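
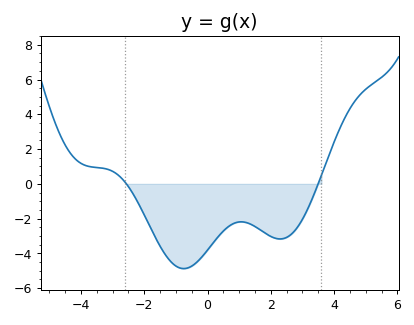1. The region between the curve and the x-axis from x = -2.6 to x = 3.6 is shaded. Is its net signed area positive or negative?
negative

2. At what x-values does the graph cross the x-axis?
-2.56, 3.5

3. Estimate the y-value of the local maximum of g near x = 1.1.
-2.18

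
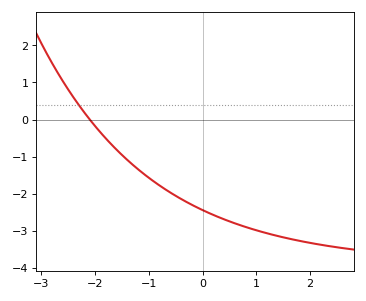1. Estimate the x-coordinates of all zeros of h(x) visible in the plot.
-2.1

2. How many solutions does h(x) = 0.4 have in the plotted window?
1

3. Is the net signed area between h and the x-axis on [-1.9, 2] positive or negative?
negative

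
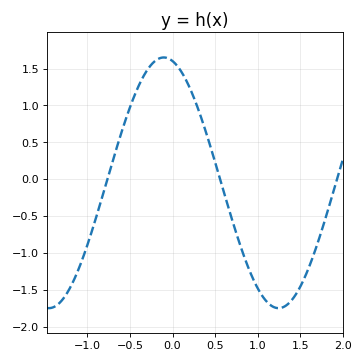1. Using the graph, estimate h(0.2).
1.24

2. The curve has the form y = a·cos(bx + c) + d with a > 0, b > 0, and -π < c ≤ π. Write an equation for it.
y = 1.7cos(2.33x + 0.24) - 0.05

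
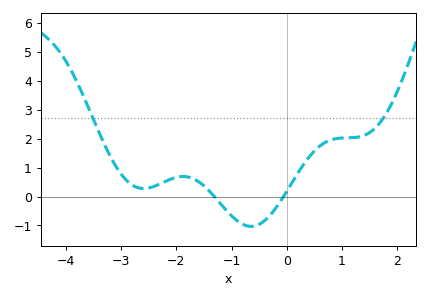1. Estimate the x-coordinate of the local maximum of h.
-1.88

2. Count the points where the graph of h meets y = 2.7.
2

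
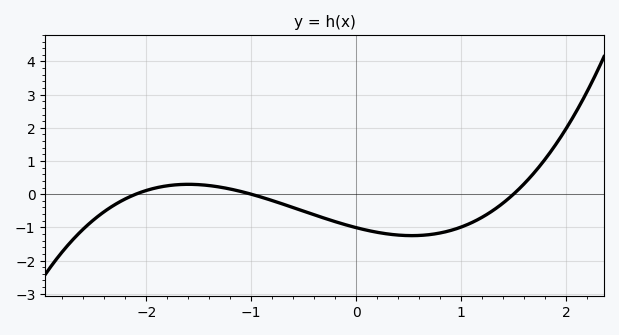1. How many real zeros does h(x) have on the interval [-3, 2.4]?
3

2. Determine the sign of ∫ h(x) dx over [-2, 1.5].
negative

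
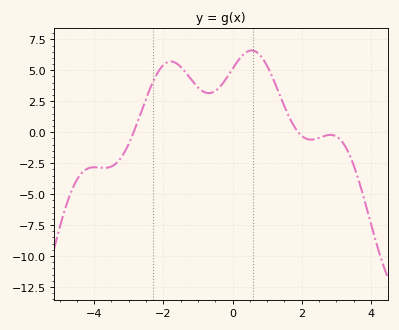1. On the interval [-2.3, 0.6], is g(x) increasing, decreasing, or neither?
neither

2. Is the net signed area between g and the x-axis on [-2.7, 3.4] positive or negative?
positive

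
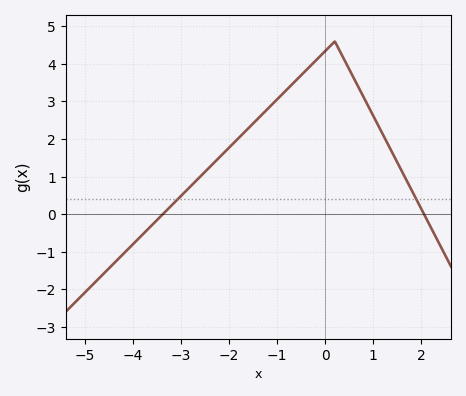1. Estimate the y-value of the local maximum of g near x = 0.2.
4.6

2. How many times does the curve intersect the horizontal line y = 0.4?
2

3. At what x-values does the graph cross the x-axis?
-3.4, 2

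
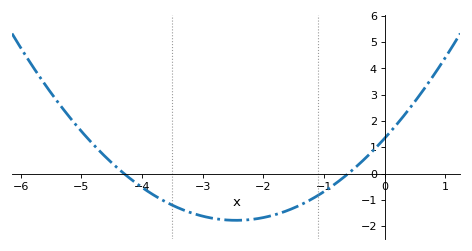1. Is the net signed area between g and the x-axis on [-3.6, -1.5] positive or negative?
negative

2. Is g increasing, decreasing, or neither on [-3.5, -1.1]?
neither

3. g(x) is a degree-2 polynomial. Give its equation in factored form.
y = 0.52(x + 4.3)(x + 0.6)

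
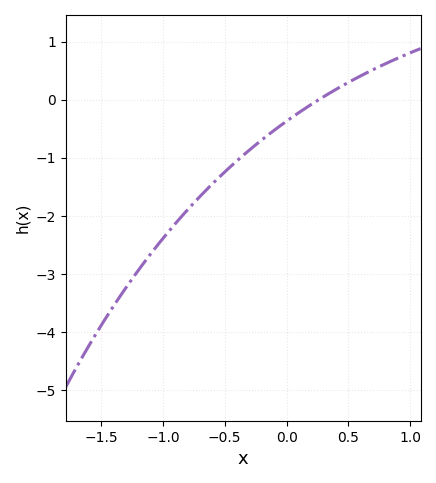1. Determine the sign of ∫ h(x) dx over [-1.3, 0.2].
negative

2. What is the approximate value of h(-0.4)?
-1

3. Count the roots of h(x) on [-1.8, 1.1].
1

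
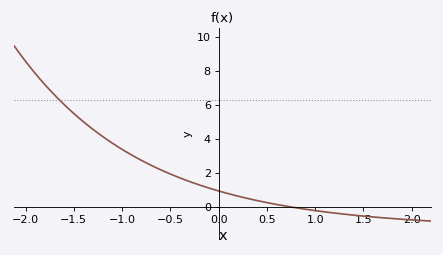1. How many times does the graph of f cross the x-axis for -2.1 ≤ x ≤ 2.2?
1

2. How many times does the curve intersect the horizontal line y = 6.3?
1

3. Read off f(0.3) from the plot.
0.489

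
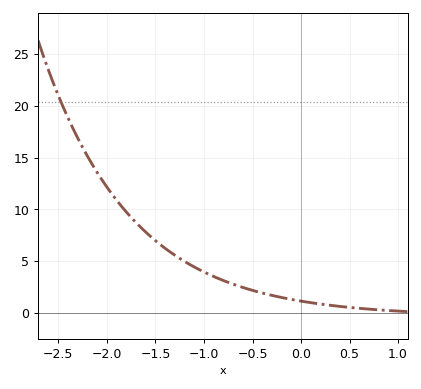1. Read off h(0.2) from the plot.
1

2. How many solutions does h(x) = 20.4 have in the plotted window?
1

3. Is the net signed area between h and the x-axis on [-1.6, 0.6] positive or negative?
positive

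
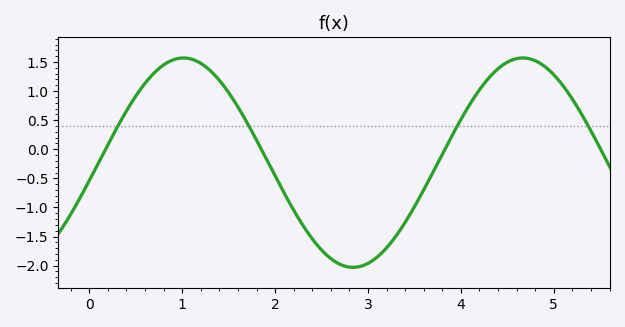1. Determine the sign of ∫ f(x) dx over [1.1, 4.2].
negative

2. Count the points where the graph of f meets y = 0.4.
4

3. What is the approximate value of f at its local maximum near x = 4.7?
1.55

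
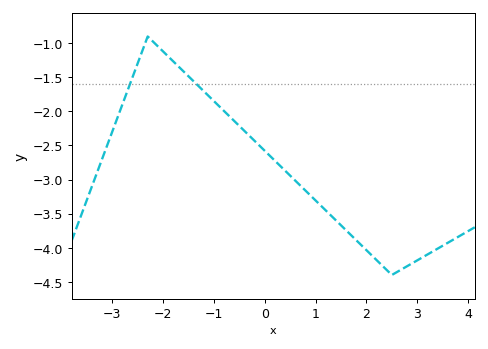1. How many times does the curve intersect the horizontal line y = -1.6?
2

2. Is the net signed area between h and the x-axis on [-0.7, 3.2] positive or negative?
negative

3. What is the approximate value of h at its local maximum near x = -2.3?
-0.9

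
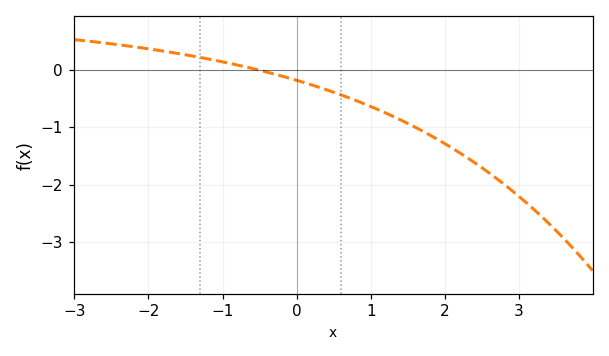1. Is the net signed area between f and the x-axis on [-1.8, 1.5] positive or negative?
negative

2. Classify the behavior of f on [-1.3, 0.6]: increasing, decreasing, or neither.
decreasing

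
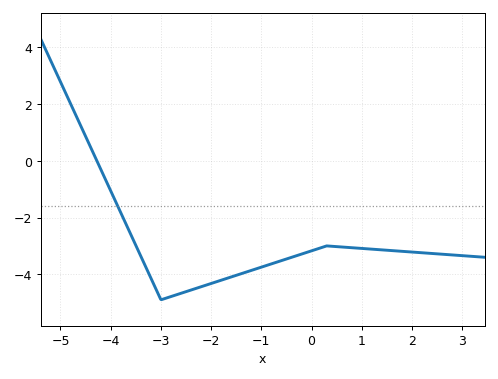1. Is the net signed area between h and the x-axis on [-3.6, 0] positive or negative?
negative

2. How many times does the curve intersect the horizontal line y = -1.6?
1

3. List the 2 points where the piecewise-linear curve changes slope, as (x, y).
(-3, -4.9); (0.3, -3)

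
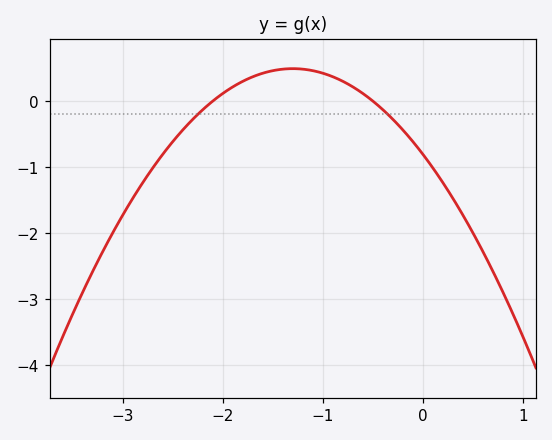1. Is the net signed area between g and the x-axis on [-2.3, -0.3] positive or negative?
positive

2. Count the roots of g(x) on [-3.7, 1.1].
2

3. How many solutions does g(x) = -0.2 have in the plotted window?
2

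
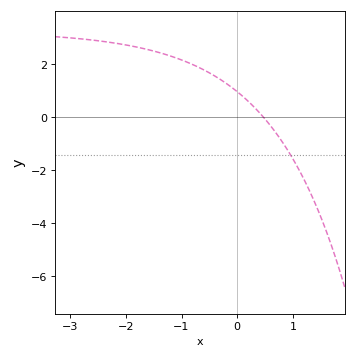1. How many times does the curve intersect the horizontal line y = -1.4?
1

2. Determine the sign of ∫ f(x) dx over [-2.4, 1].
positive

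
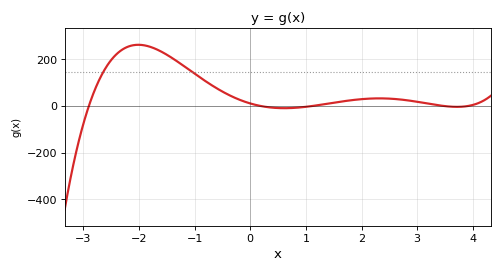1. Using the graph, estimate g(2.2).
32.7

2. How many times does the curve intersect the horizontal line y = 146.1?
2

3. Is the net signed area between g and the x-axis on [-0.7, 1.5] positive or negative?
positive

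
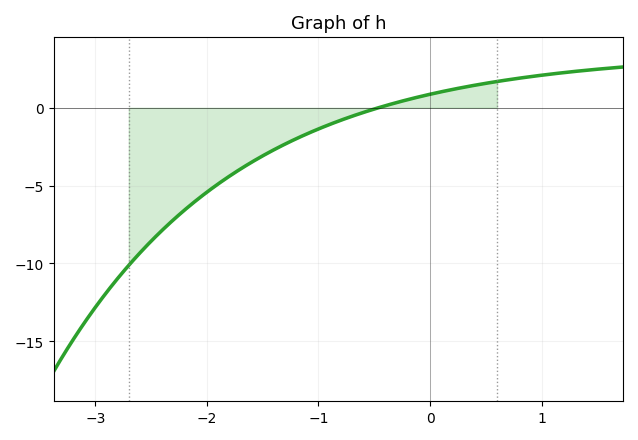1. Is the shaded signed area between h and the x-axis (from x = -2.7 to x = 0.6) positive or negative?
negative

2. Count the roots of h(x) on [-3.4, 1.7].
1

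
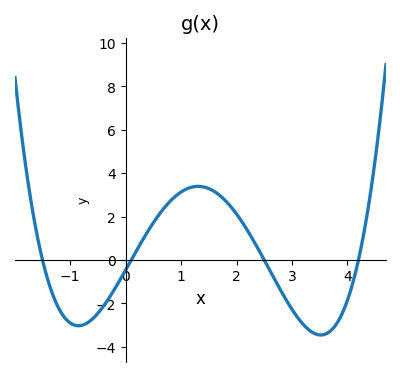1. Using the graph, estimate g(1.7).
2.97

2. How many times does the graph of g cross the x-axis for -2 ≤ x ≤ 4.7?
4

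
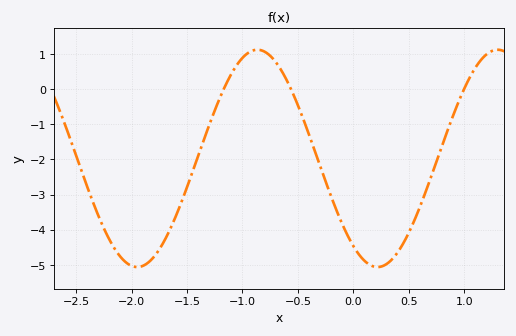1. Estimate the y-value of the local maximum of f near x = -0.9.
1.1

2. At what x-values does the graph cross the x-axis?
-1.2, -0.6, 1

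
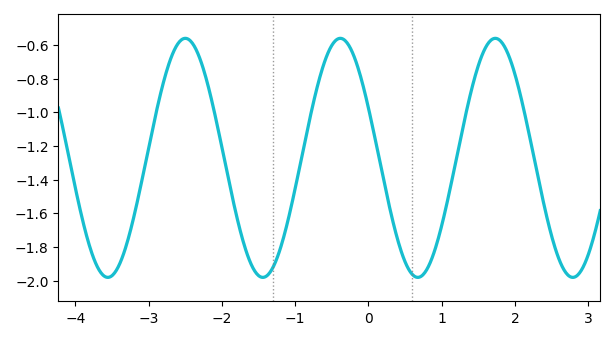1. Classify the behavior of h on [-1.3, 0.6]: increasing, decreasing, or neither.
neither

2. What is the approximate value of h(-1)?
-1.45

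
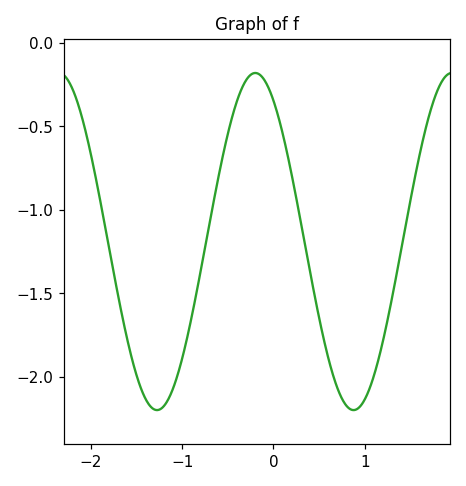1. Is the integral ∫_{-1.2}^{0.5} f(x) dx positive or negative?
negative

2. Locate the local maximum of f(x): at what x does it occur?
-0.2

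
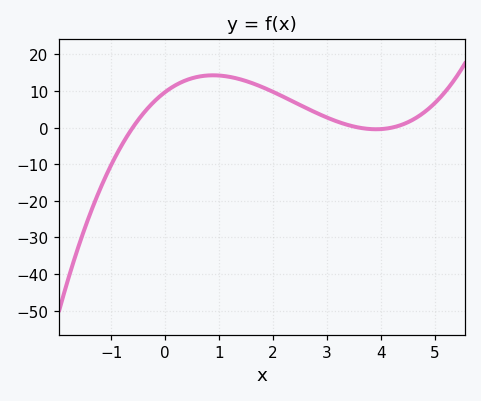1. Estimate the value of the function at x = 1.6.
12.2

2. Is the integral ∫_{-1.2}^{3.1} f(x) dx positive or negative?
positive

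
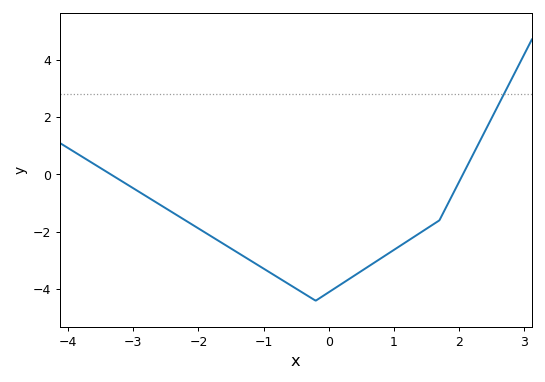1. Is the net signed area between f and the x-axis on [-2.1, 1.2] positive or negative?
negative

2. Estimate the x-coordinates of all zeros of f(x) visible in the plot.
-3.3, 2.1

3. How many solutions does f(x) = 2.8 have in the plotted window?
1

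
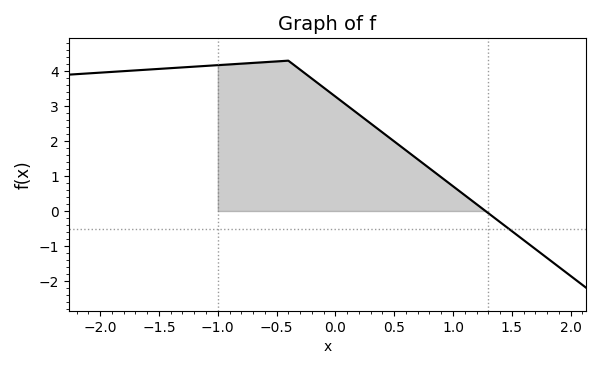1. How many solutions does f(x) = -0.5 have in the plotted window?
1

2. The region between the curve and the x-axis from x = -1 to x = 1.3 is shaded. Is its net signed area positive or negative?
positive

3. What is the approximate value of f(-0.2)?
3.79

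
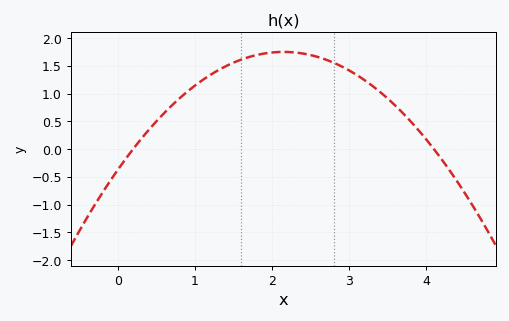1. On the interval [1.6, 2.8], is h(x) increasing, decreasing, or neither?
neither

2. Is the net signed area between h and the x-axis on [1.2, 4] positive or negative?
positive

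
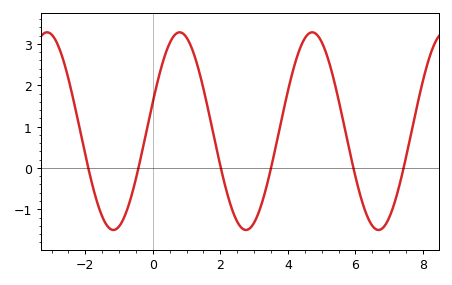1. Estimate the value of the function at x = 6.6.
-1.5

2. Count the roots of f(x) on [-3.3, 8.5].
6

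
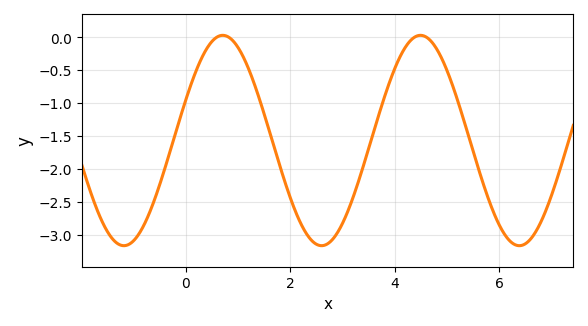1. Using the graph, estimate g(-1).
-3.1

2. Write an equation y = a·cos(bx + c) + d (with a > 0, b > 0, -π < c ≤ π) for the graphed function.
y = 1.6cos(1.7x - 1.2) - 1.57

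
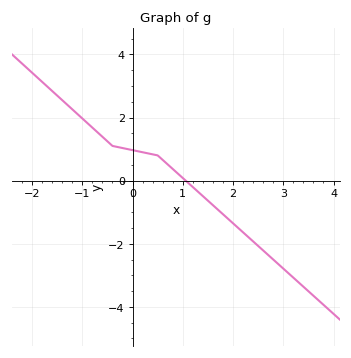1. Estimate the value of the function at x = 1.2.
-0.2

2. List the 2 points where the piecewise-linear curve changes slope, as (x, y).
(-0.4, 1.1); (0.5, 0.8)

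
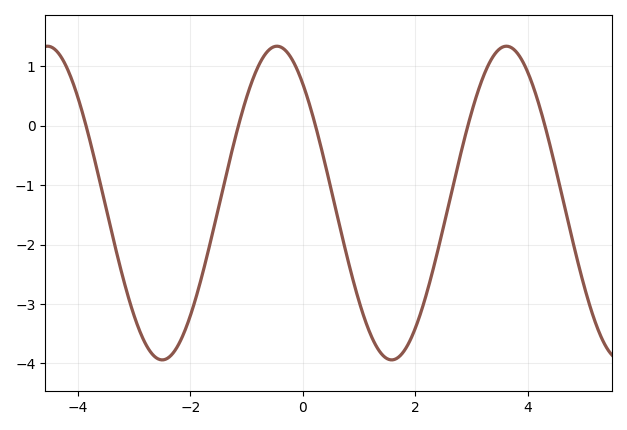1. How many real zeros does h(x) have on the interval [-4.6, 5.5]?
5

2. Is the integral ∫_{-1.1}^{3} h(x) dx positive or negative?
negative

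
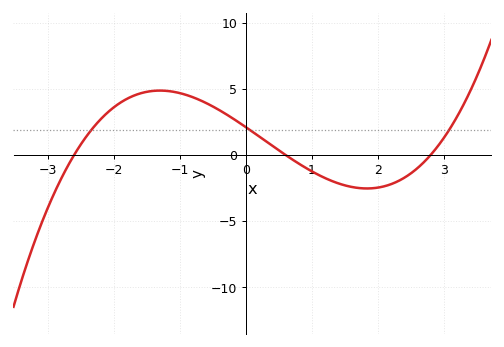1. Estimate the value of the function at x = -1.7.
4.47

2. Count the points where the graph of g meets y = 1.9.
3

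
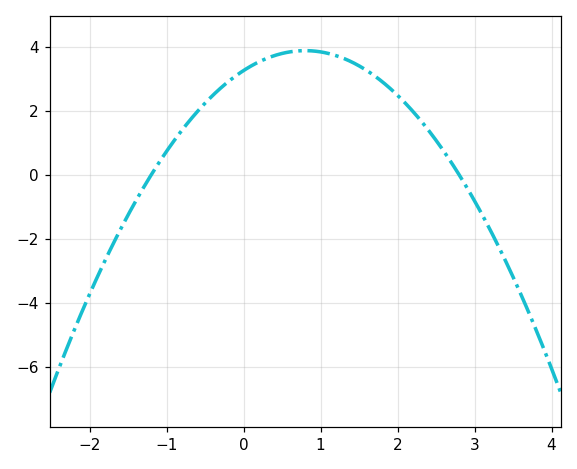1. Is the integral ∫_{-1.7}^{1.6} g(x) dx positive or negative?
positive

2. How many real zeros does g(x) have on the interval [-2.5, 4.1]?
2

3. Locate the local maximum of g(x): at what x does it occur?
0.8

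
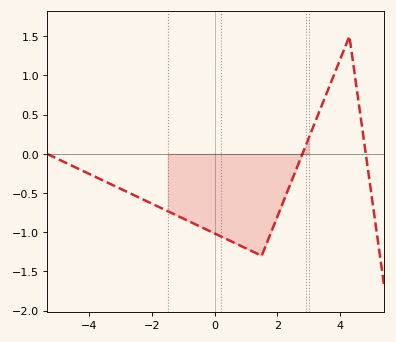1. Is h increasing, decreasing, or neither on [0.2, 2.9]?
neither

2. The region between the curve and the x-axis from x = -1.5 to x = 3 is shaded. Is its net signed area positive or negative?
negative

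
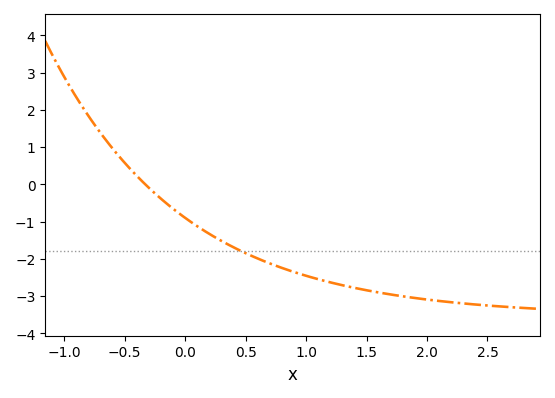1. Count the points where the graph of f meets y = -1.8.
1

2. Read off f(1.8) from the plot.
-3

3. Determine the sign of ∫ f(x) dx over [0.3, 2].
negative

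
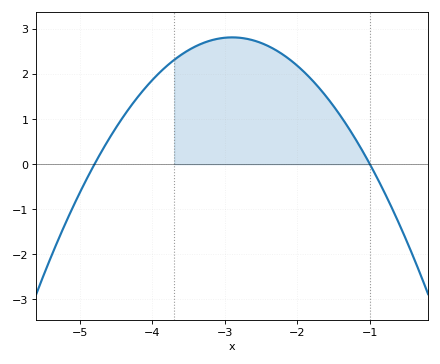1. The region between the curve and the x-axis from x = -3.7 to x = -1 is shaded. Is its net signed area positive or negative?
positive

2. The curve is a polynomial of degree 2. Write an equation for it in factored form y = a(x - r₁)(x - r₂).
y = -0.78(x + 4.8)(x + 1)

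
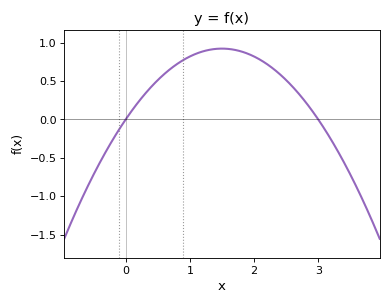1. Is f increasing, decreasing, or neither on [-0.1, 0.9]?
increasing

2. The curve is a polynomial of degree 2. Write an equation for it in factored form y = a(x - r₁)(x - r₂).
y = -0.41(x - 0)(x - 3)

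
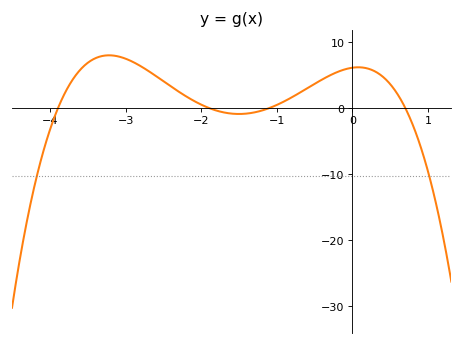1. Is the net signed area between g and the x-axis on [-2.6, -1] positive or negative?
positive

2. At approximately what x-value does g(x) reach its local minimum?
-1.5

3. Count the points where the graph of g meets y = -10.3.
2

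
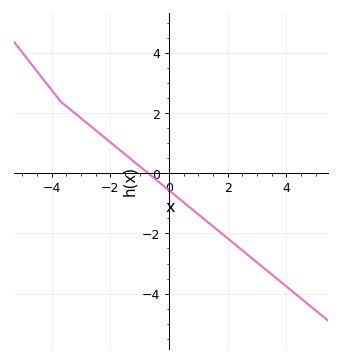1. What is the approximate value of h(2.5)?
-2.6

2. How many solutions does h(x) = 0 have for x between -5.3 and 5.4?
1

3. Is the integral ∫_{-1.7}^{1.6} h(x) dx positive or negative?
negative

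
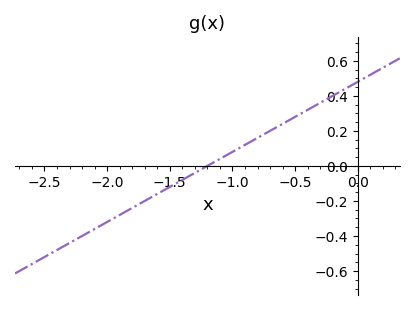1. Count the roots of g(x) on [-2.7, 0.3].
1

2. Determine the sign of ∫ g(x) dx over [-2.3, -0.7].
negative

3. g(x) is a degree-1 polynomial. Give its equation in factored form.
y = 0.4(x + 1.2)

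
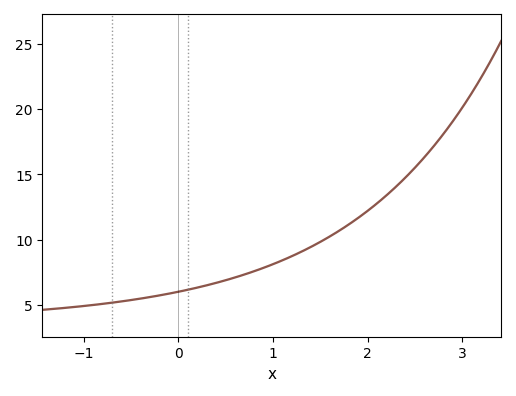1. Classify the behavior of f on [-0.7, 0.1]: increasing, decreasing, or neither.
increasing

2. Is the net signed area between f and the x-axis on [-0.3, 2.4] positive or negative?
positive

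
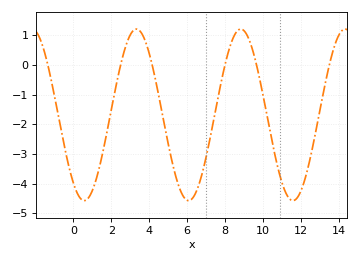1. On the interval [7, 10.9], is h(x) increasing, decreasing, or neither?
neither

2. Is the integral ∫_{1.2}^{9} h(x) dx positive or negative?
negative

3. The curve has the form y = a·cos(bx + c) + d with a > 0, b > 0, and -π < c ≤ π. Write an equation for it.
y = 2.89cos(1.1x + 2.5) - 1.68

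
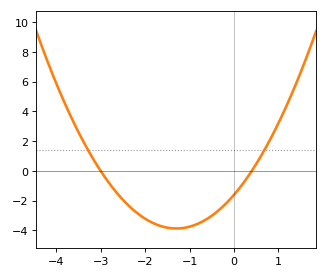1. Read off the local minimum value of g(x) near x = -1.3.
-3.8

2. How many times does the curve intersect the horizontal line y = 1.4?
2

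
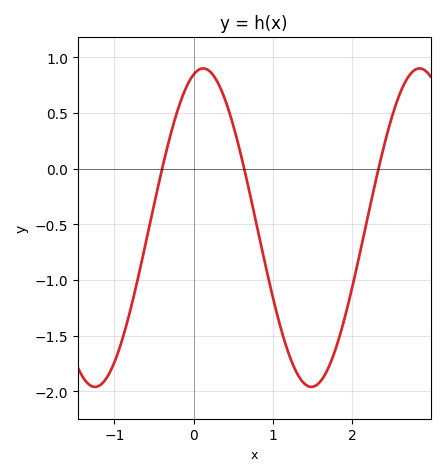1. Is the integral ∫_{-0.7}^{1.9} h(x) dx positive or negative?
negative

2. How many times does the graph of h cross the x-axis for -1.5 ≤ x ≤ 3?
3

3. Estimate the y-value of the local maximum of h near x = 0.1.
0.9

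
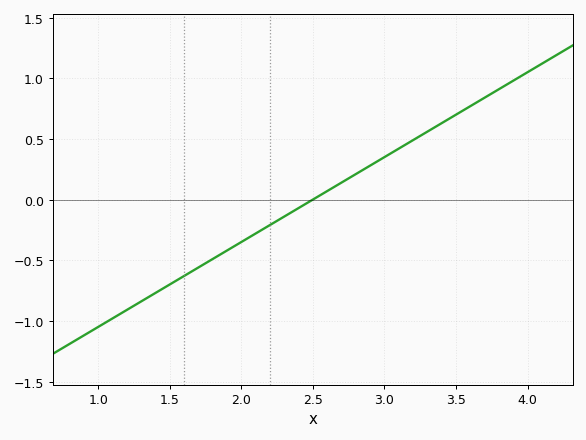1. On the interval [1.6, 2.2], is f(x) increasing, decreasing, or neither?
increasing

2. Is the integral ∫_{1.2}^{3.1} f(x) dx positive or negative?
negative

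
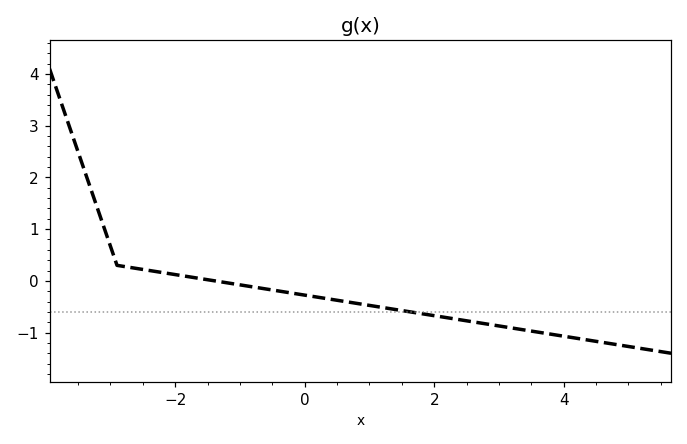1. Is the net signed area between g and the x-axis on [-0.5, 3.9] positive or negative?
negative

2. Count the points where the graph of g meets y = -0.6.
1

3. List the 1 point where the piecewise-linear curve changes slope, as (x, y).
(-2.9, 0.3)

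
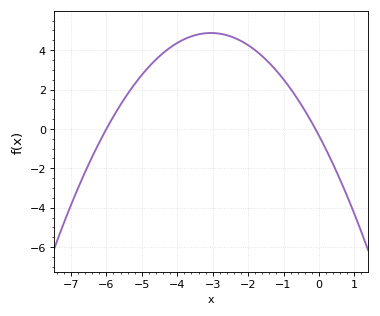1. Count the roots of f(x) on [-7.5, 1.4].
2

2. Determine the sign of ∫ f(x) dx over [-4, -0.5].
positive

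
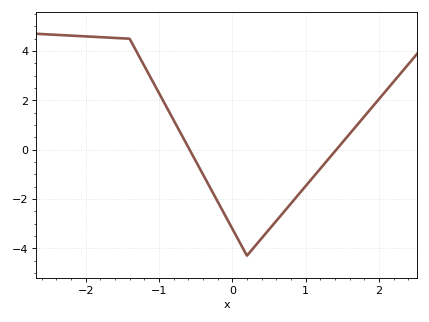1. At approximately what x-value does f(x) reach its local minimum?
0.201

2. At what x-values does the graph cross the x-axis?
-0.582, 1.42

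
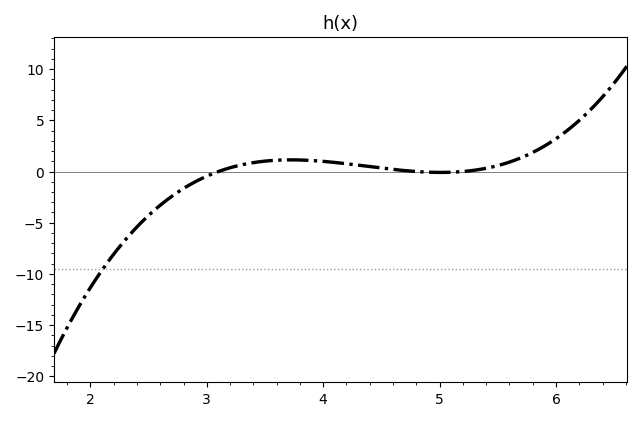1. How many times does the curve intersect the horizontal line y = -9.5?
1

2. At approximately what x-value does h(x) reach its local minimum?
5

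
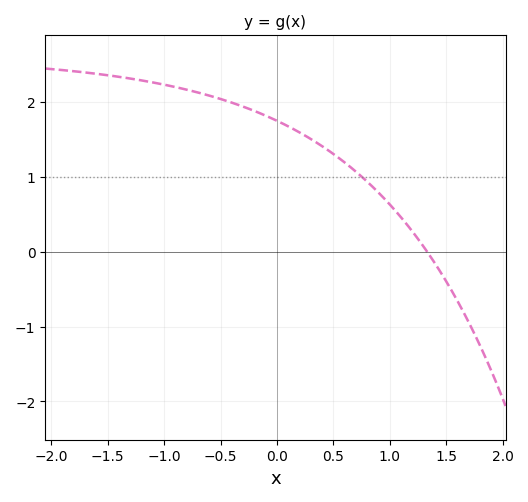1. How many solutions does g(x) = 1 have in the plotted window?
1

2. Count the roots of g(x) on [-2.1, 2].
1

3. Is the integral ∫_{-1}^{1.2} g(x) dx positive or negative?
positive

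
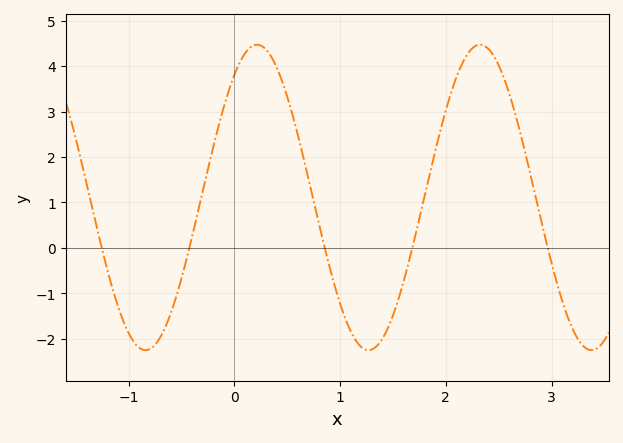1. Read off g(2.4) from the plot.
4.38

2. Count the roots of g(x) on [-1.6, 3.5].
5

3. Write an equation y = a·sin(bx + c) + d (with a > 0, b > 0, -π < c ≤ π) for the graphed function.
y = 3.36sin(2.98x + 0.93) + 1.11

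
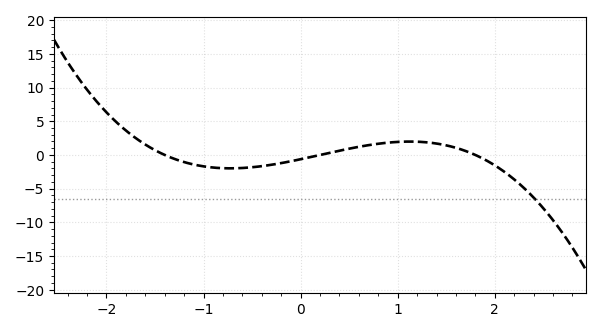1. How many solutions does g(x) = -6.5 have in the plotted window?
1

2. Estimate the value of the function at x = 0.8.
1.66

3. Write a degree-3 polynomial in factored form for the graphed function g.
y = -1.26(x + 1.4)(x - 0.2)(x - 1.8)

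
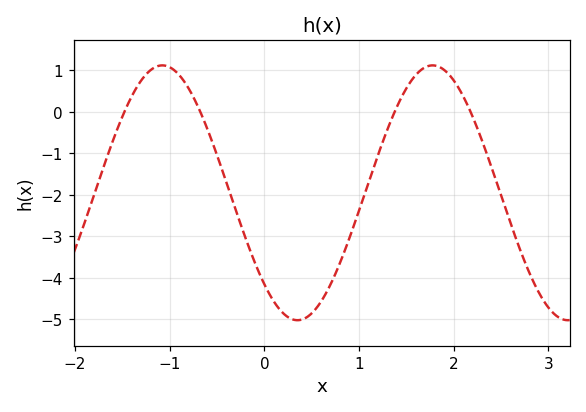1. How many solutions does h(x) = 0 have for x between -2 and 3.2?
4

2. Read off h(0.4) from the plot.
-5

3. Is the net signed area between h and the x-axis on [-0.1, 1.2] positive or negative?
negative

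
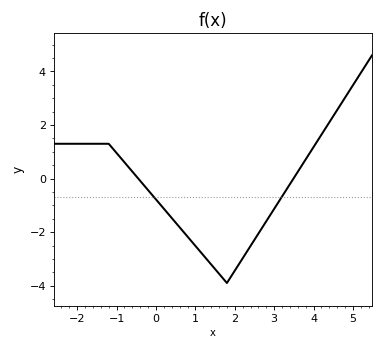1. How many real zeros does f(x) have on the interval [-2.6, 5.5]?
2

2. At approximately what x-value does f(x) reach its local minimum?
1.8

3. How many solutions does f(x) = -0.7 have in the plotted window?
2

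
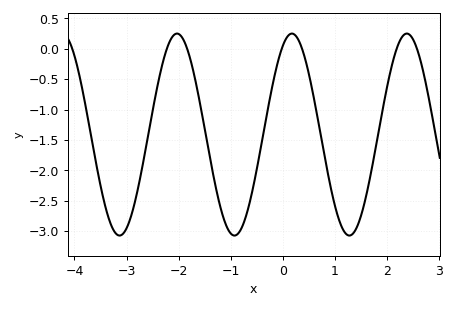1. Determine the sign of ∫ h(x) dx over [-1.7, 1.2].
negative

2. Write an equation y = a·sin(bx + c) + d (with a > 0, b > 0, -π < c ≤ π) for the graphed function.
y = 1.66sin(2.9x + 1.1) - 1.41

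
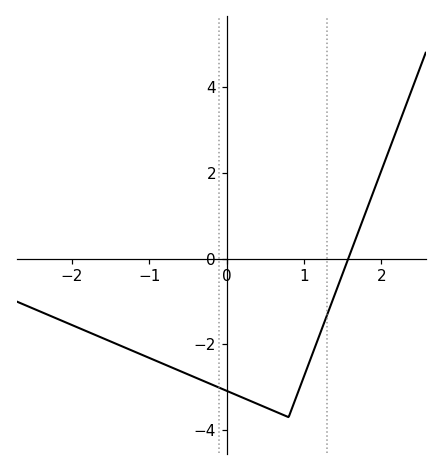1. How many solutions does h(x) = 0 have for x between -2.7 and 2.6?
1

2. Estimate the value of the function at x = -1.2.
-2.2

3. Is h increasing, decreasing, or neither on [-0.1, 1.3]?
neither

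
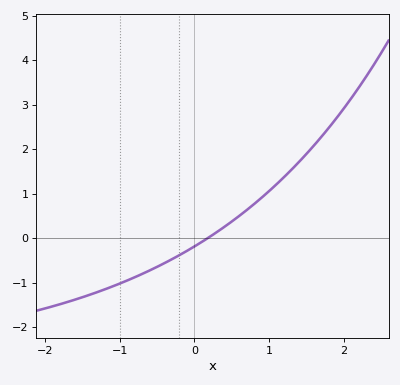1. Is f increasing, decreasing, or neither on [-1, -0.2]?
increasing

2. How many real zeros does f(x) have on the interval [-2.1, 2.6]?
1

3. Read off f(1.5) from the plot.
1.9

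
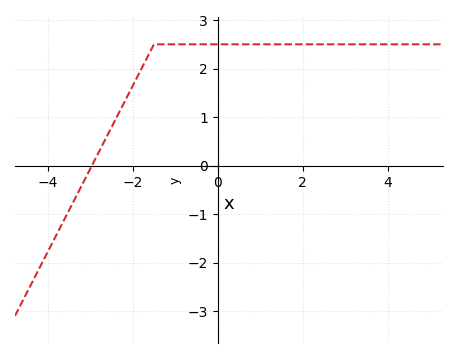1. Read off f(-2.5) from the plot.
0.786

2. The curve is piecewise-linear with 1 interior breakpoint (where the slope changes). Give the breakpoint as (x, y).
(-1.5, 2.5)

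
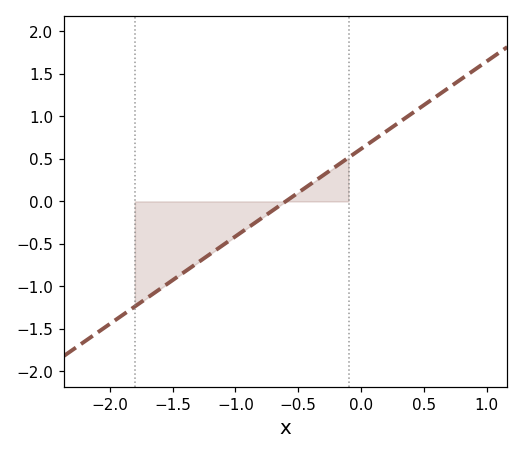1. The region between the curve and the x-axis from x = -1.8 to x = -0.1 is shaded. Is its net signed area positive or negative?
negative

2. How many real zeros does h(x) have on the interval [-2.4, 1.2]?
1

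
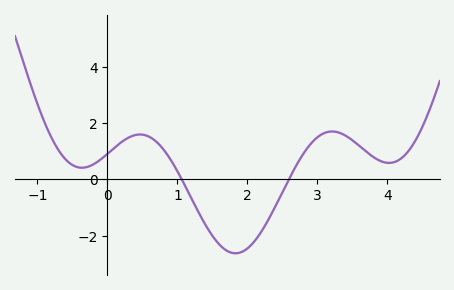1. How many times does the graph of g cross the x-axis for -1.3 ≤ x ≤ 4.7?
2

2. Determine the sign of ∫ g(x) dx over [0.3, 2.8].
negative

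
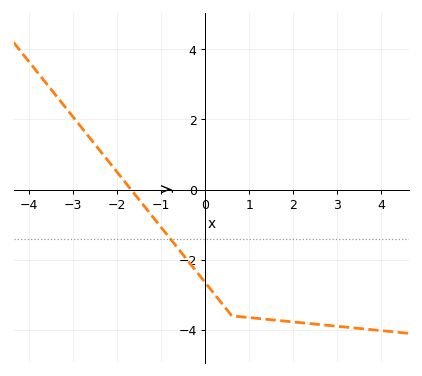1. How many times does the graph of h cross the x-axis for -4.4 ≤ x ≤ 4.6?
1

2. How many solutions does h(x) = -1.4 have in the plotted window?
1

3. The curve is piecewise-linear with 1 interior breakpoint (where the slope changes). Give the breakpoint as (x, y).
(0.6, -3.6)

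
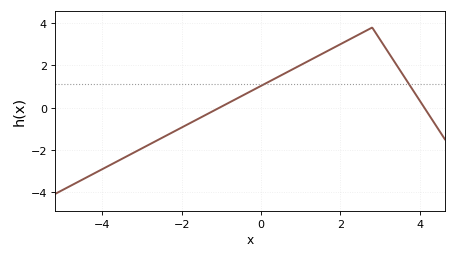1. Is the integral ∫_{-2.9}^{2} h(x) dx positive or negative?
positive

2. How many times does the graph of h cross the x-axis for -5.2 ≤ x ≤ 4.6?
2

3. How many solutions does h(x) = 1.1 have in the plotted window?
2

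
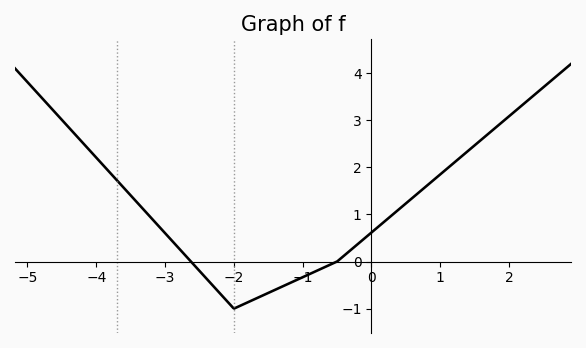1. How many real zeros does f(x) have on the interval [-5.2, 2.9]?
2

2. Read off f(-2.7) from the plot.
0.1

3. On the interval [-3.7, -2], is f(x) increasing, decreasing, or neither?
decreasing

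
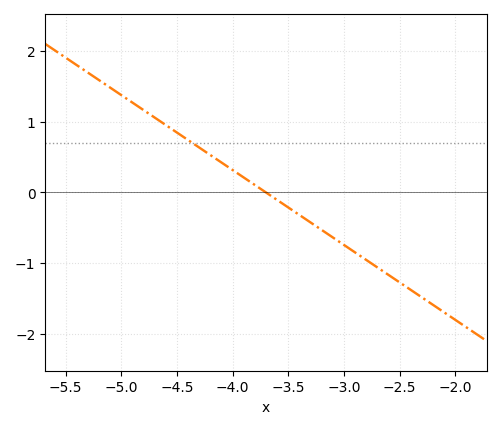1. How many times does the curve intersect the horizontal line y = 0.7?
1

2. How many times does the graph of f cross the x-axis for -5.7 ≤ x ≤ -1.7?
1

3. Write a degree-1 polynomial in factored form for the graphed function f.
y = -1.06(x + 3.7)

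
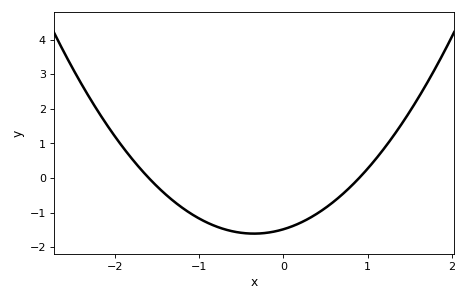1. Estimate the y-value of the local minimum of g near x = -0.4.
-1.6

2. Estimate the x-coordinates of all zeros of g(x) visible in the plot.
-1.6, 0.9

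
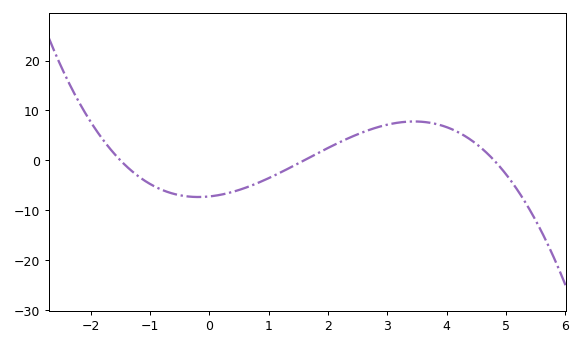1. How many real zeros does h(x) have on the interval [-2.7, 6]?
3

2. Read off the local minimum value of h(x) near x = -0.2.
-7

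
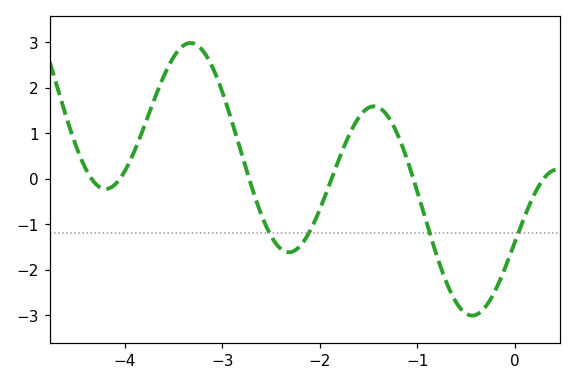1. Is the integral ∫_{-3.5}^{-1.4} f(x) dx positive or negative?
positive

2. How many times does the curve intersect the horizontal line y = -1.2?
4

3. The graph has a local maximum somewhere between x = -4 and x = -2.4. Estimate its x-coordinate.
-3.3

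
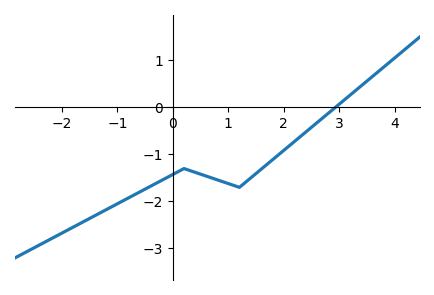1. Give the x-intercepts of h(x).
2.93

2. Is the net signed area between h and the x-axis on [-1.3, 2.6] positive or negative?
negative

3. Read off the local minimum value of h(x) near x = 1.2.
-1.7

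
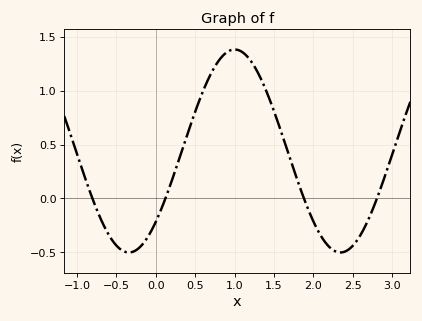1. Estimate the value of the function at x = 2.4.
-0.492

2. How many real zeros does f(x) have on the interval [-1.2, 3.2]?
4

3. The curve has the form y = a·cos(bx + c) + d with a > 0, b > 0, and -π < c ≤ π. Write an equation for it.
y = 0.94cos(2.34x - 2.34) + 0.44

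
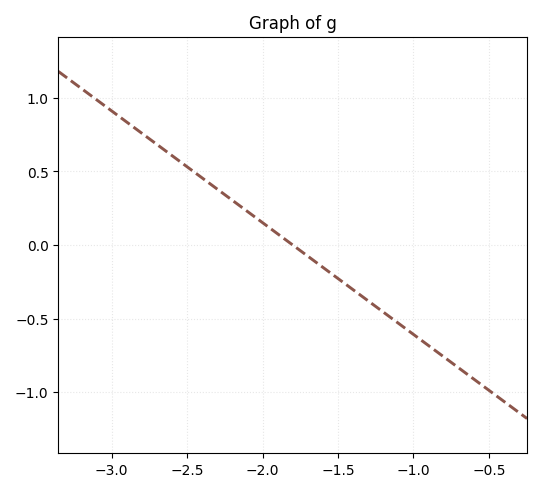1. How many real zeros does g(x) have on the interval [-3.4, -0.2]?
1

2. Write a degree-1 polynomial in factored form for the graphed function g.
y = -0.76(x + 1.8)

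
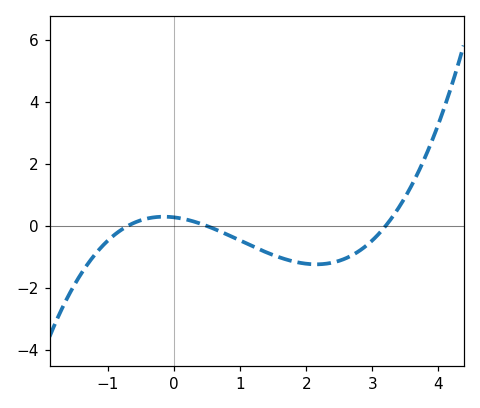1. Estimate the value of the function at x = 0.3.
0.145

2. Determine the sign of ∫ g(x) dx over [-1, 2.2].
negative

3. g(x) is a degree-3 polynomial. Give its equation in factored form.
y = 0.25(x + 0.7)(x - 0.5)(x - 3.2)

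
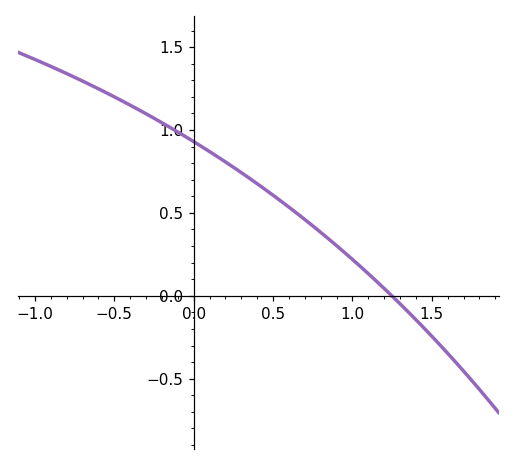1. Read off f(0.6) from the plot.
0.535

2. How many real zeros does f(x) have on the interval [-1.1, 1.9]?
1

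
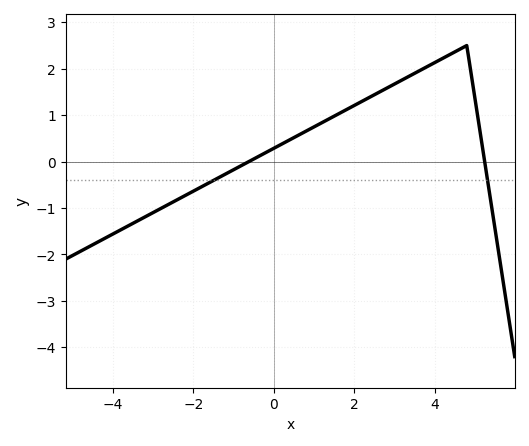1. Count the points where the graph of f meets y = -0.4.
2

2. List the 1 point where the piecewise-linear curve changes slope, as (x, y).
(4.8, 2.5)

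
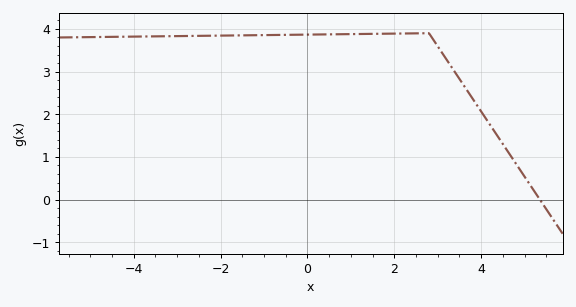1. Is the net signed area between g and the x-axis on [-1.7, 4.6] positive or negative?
positive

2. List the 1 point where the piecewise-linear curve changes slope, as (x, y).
(2.8, 3.9)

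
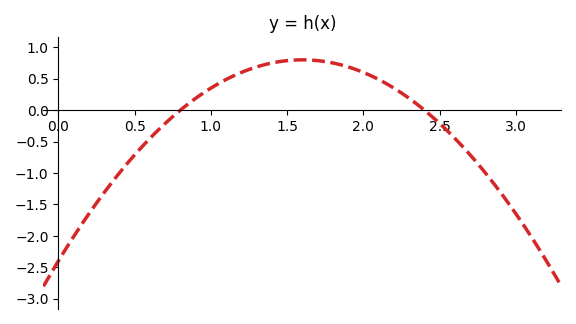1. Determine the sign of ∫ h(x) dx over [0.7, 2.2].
positive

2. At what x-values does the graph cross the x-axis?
0.8, 2.4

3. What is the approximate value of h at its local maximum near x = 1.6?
0.8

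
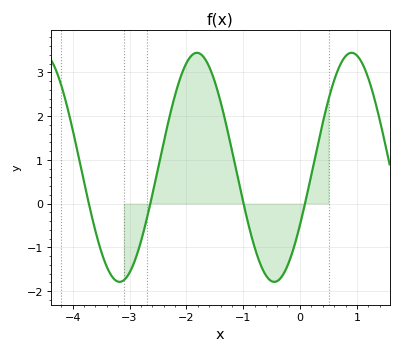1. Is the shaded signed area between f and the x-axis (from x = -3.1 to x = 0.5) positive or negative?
positive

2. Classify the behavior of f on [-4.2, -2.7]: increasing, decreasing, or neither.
neither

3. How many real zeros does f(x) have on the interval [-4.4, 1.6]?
4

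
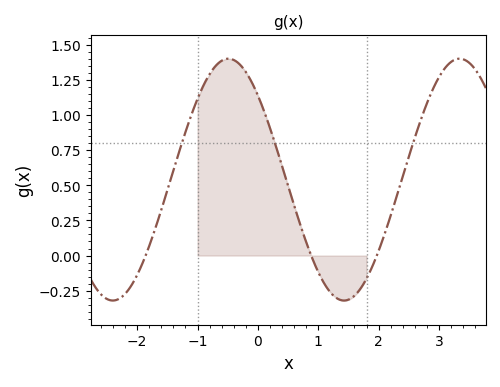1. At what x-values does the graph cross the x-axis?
-1.9, 0.9, 2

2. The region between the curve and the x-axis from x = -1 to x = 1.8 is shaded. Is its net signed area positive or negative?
positive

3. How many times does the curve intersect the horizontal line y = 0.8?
3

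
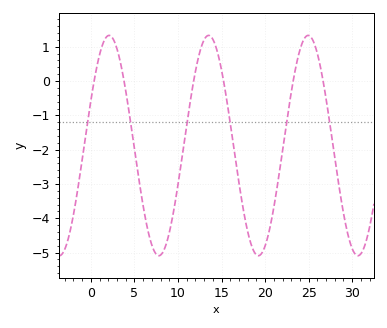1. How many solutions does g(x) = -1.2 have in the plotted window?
6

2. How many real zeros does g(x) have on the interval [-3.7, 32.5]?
6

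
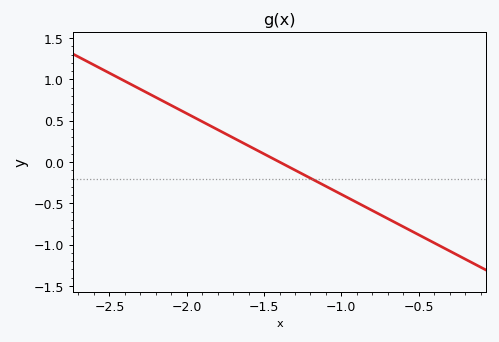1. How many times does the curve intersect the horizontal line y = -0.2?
1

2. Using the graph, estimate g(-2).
0.588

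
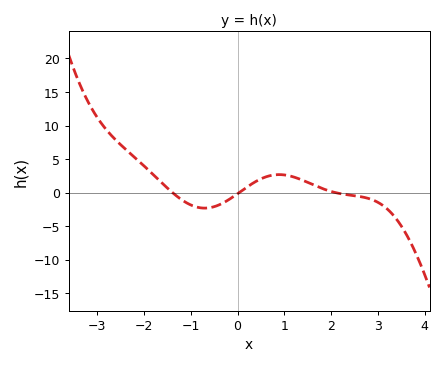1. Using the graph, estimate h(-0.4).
-2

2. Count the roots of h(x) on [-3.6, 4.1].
3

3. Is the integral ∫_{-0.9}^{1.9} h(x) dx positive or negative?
positive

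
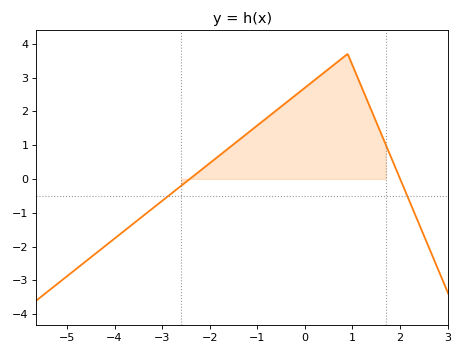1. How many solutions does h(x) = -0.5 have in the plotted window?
2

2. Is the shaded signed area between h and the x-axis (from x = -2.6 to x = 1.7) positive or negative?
positive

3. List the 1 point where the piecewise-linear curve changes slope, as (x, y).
(0.9, 3.7)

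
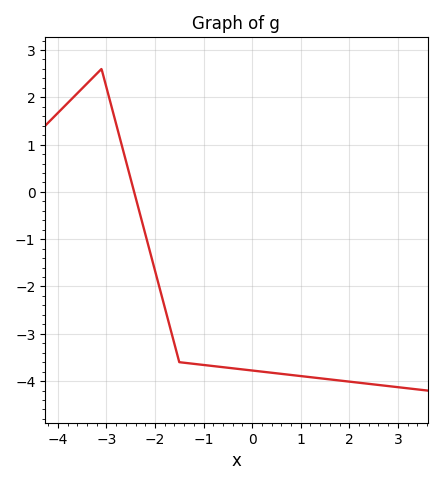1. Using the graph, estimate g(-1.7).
-2.8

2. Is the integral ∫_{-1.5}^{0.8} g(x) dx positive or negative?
negative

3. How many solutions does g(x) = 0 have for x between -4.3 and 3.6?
1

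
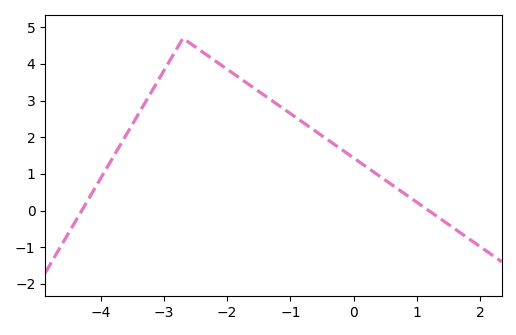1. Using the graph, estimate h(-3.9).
1.2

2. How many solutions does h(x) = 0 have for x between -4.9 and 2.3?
2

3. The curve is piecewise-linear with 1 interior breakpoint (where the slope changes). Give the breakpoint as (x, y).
(-2.7, 4.7)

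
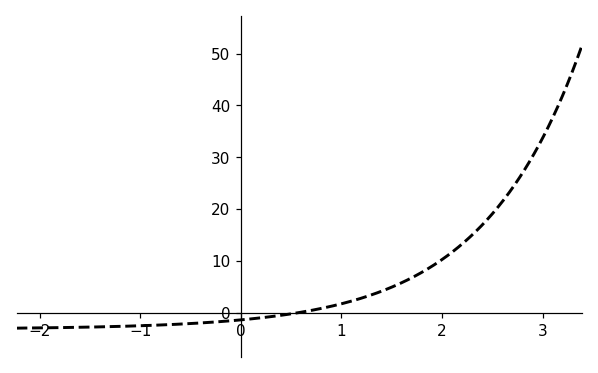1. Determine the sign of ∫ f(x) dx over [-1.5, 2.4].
positive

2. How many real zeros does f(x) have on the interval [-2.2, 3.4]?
1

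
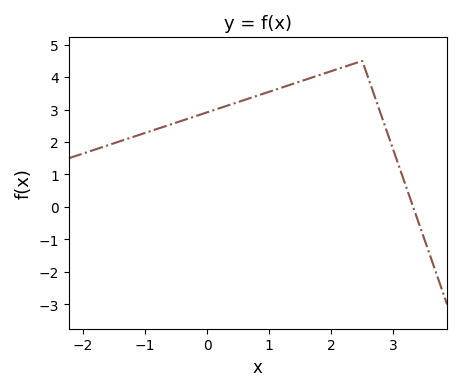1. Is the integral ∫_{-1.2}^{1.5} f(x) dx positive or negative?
positive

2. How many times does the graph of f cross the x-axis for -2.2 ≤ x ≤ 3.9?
1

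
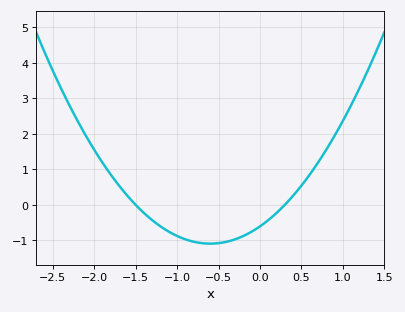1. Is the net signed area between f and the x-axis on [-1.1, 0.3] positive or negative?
negative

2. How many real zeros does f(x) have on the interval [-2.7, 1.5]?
2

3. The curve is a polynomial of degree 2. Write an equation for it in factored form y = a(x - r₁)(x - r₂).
y = 1.35(x + 1.5)(x - 0.3)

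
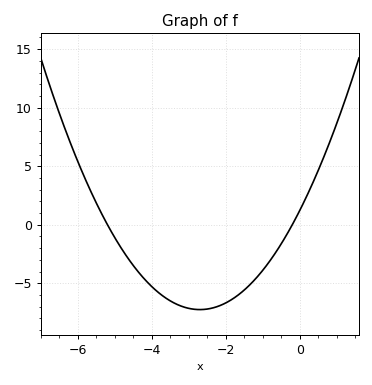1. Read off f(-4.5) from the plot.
-3.5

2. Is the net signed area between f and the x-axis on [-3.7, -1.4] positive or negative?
negative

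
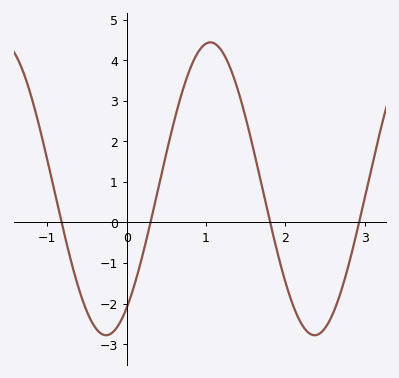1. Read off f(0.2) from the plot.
-0.814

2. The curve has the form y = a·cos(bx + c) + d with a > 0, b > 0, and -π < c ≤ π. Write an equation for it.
y = 3.61cos(2.39x - 2.52) + 0.83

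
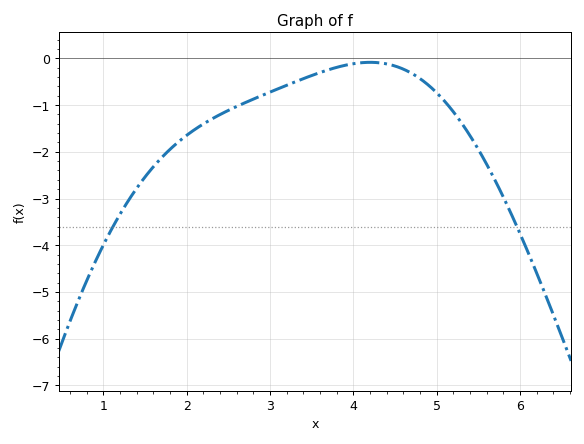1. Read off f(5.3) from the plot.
-1.4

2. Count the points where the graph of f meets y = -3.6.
2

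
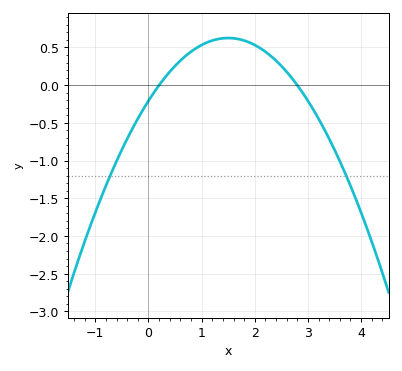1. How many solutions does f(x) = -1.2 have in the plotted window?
2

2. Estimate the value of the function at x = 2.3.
0.4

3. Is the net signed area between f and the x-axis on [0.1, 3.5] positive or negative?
positive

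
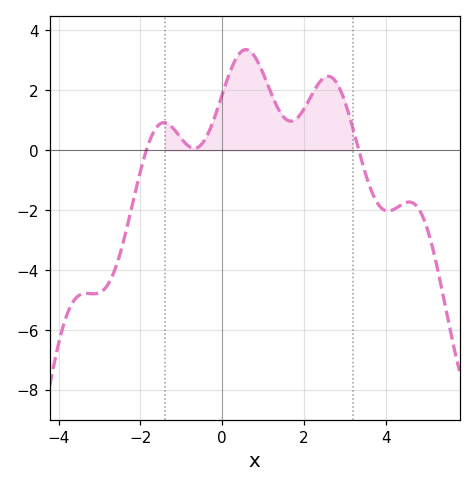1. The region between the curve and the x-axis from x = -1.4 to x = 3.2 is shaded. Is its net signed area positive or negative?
positive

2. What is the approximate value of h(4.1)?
-2.02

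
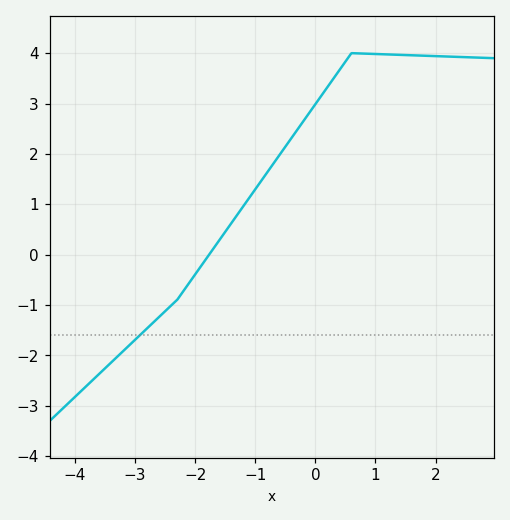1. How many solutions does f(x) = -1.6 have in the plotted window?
1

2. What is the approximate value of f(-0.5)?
2.14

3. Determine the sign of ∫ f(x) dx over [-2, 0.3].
positive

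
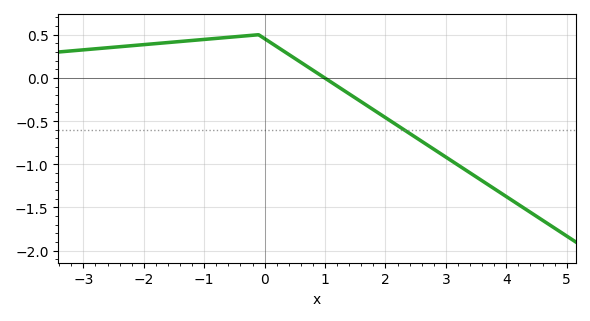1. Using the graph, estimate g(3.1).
-0.962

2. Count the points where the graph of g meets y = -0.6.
1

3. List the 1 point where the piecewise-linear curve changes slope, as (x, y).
(-0.1, 0.5)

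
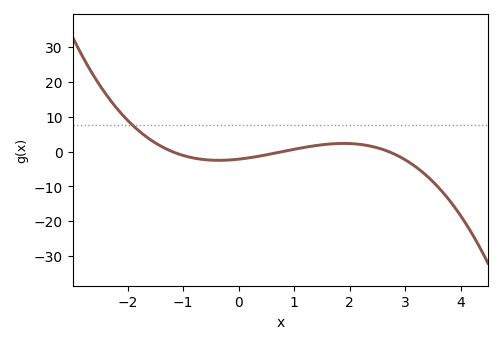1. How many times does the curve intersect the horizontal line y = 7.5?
1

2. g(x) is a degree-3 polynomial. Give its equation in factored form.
y = -0.85(x + 1.2)(x - 0.8)(x - 2.7)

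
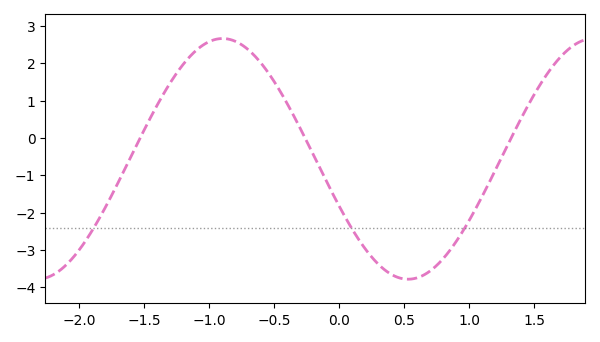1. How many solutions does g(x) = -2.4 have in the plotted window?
3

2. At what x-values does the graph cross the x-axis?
-1.53, -0.262, 1.32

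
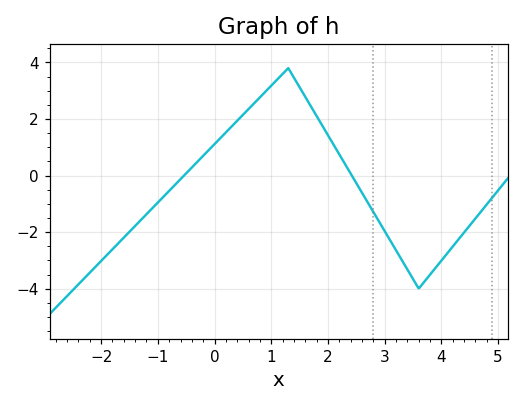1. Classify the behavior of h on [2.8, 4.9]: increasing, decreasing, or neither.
neither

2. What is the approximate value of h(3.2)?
-2.64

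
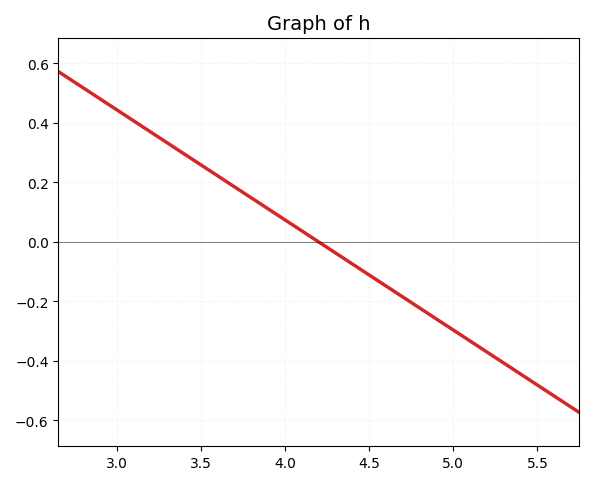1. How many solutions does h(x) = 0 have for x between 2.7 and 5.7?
1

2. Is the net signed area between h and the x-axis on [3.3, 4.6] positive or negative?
positive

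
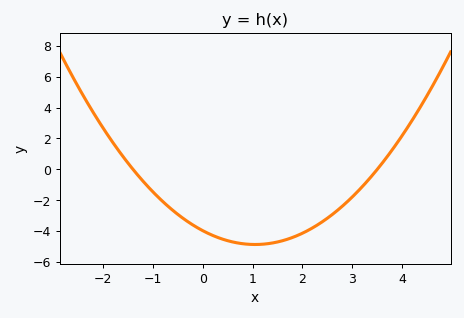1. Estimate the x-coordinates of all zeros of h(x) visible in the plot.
-1.4, 3.6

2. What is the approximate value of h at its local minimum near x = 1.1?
-4.8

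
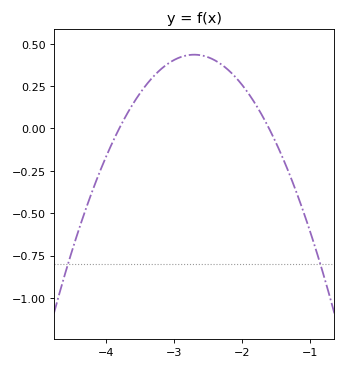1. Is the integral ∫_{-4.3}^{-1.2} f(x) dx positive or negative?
positive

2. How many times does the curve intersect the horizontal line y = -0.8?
2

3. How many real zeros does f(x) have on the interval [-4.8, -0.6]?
2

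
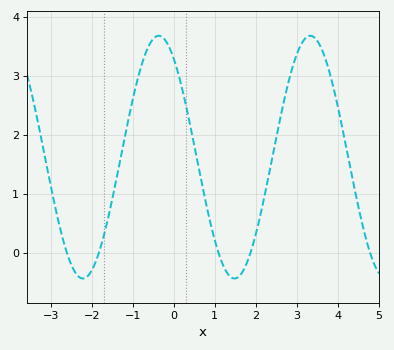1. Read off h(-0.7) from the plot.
3.36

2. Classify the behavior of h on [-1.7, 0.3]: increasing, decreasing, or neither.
neither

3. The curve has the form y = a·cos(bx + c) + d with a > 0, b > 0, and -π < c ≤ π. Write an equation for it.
y = 2.06cos(1.7x + 0.622) + 1.62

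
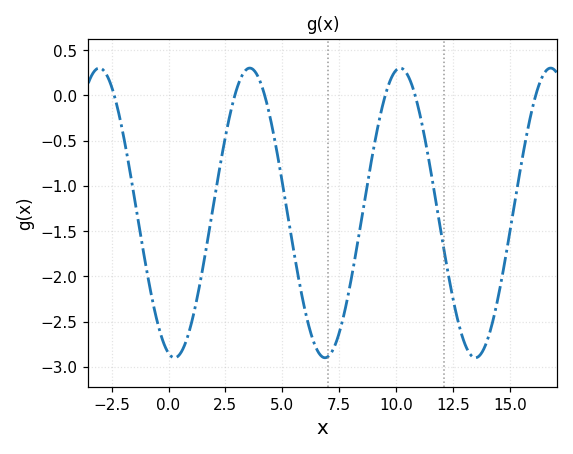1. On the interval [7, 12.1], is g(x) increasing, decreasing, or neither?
neither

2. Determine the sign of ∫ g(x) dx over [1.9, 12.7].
negative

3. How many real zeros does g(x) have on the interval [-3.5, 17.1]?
6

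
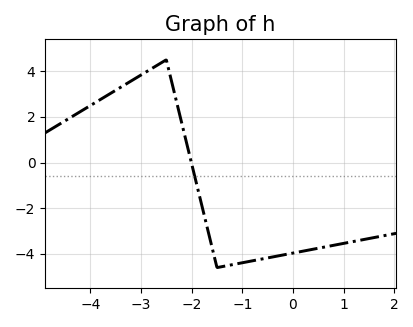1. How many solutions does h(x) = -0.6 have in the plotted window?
1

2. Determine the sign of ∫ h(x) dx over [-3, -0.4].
negative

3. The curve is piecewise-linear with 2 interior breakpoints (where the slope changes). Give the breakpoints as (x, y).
(-2.5, 4.5); (-1.5, -4.6)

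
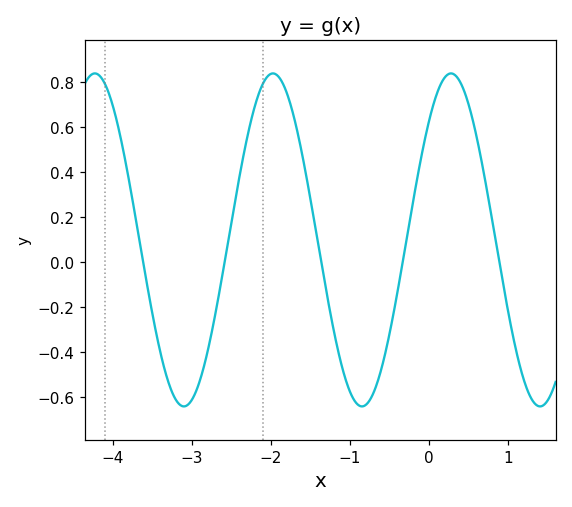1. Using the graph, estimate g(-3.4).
-0.4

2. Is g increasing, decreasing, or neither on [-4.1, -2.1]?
neither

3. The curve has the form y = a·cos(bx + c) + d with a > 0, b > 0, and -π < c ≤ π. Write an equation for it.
y = 0.74cos(2.8x - 0.78) + 0.1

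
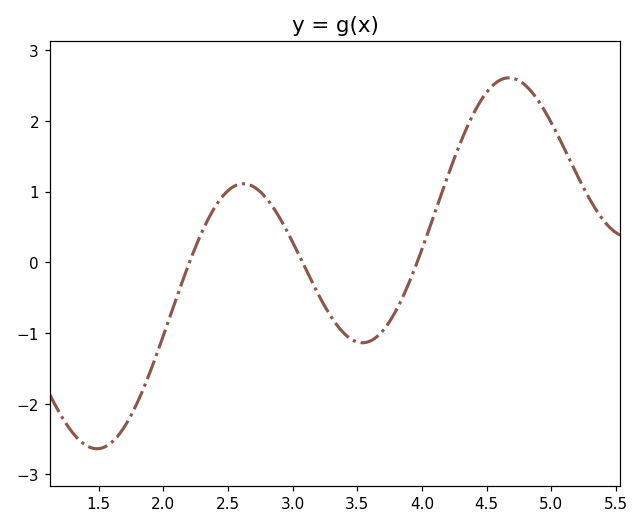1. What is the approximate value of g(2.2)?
-0.015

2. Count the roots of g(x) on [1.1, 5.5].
3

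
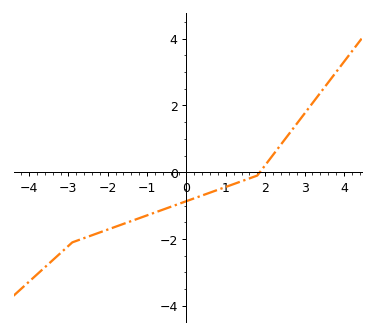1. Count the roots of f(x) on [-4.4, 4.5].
1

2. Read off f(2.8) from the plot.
1.45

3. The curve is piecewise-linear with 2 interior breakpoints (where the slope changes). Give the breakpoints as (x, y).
(-2.9, -2.1); (1.8, -0.1)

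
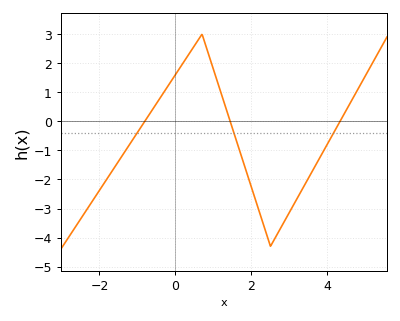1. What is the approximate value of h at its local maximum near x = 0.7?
3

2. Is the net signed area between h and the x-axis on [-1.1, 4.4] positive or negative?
negative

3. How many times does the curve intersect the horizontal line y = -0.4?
3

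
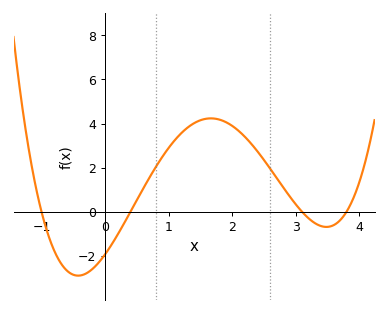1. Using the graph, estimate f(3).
0.341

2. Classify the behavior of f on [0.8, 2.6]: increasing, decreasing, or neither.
neither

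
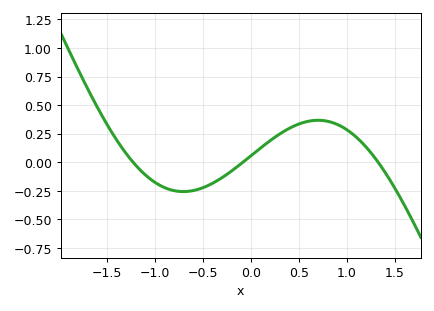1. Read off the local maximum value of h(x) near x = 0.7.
0.367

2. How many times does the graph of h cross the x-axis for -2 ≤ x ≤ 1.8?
3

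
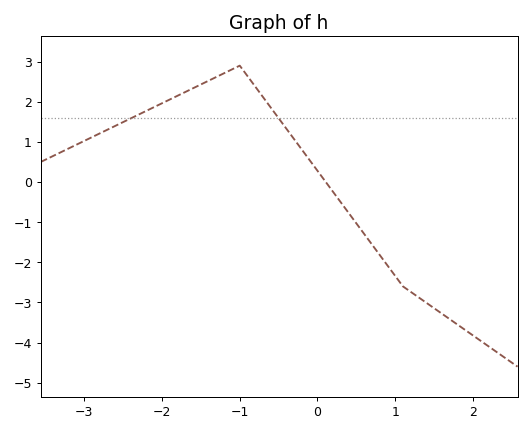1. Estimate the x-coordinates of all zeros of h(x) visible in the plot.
0.1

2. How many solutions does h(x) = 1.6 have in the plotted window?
2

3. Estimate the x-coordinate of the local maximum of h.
-1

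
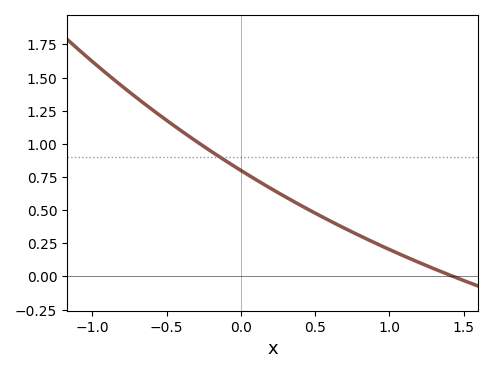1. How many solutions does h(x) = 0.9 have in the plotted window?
1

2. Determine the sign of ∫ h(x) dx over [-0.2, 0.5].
positive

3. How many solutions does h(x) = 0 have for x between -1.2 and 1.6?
1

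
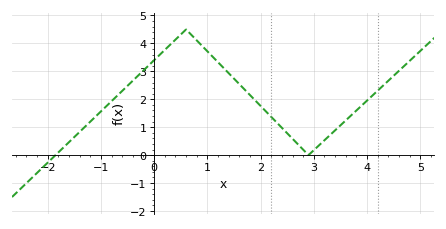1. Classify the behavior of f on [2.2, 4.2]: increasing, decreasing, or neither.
neither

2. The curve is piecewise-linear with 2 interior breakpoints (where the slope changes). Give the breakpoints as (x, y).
(0.6, 4.5); (2.9, 0)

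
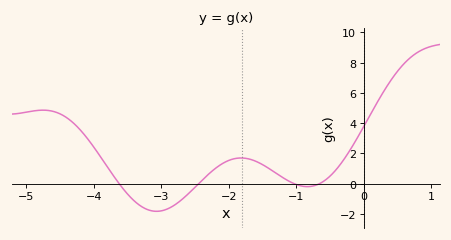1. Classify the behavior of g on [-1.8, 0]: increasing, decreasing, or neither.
neither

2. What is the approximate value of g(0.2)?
5.39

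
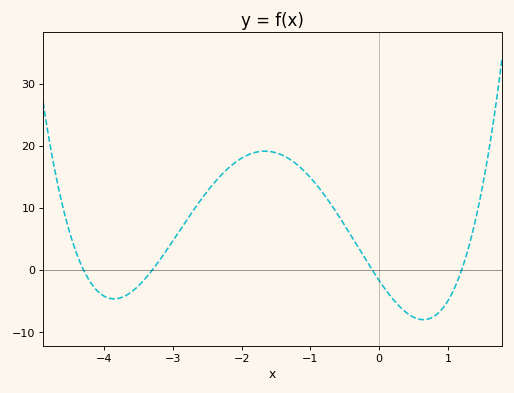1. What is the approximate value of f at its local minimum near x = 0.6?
-7.99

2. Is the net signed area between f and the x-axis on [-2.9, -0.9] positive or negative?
positive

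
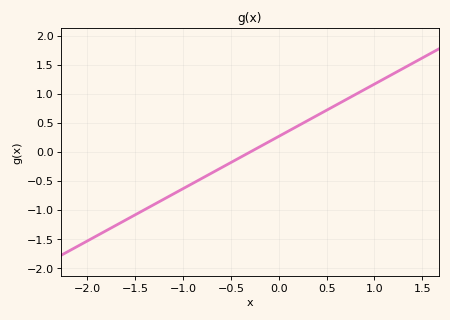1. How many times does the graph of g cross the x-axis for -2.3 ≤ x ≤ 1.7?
1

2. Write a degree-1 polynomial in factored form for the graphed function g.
y = 0.9(x + 0.3)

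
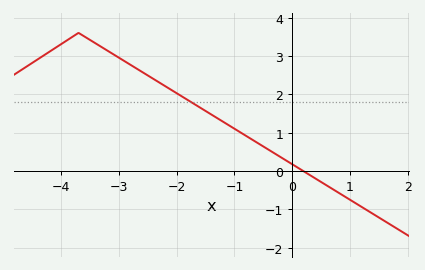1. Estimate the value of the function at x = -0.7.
0.8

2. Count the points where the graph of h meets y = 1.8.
1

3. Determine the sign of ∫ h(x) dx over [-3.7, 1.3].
positive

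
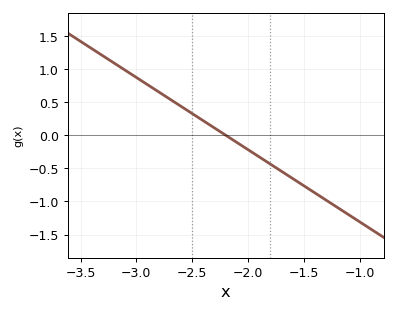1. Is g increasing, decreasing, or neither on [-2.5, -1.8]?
decreasing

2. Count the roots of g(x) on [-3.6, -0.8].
1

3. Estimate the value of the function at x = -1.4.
-0.85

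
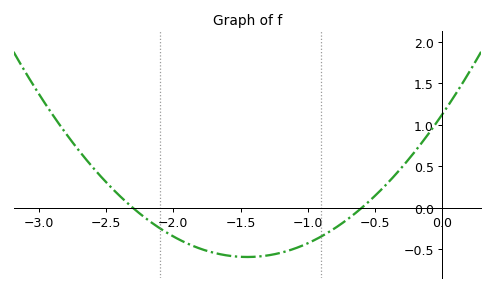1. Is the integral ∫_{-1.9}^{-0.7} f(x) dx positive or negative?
negative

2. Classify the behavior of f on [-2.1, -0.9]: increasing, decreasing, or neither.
neither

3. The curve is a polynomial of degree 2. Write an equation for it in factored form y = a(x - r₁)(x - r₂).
y = 0.82(x + 2.3)(x + 0.6)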